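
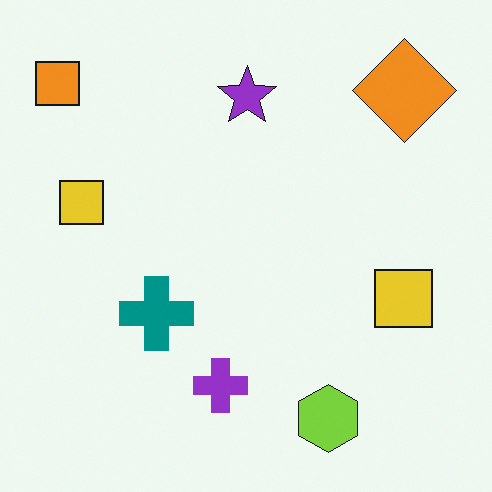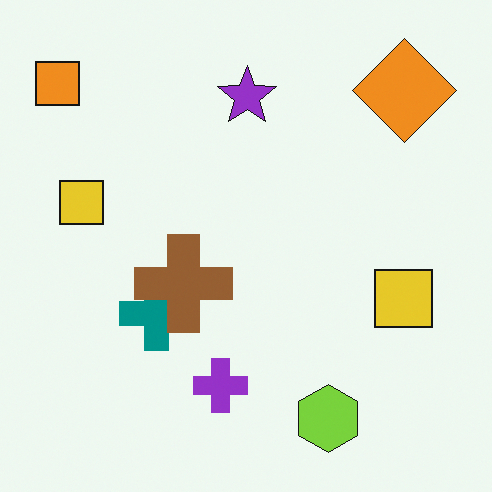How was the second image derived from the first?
This is the original image overlaid with an additional brown cross.

A brown cross appears in the second image that is absent from the first.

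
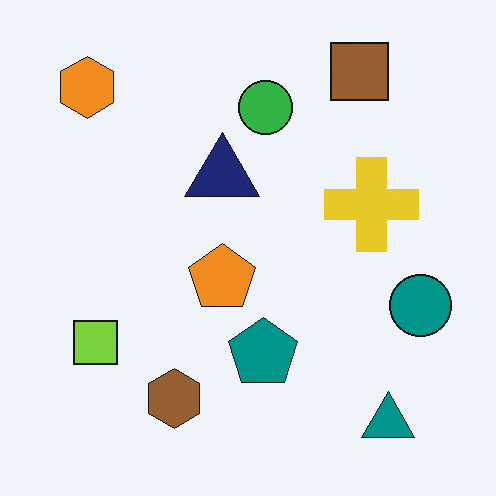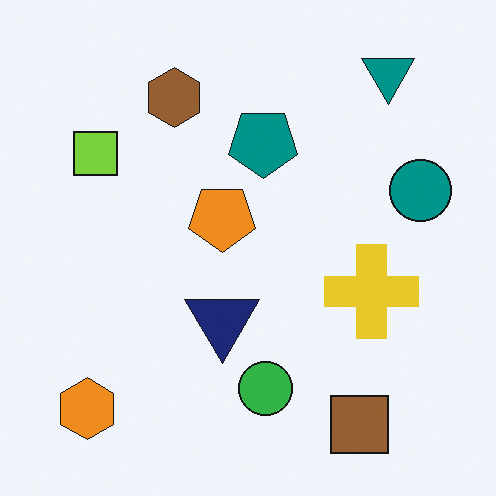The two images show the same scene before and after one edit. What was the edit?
It was flipped vertically (top ↔ bottom).

The brown square is in the top-right of the first image and the bottom-right of the second — shapes on opposite sides of the horizontal midline have swapped in a mirror flip.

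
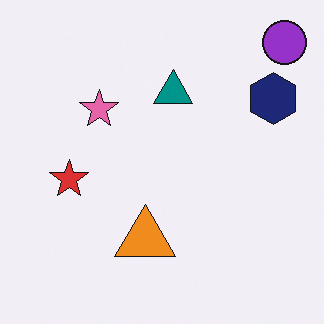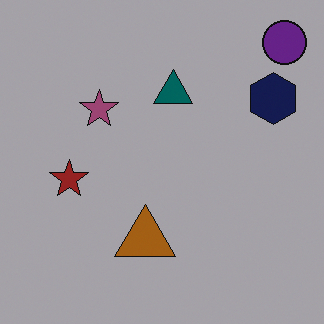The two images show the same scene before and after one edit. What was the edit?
It was substantially darkened.

Every pixel — background and shapes alike — is uniformly darkened.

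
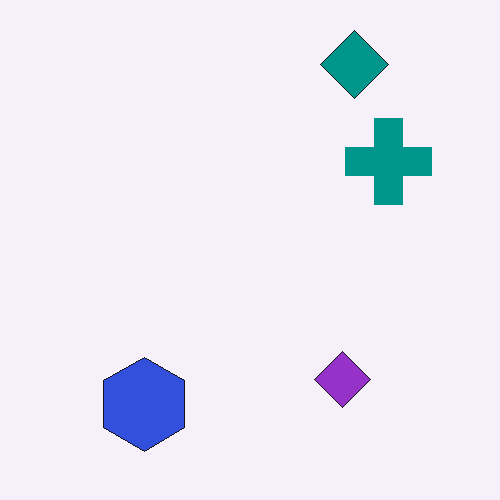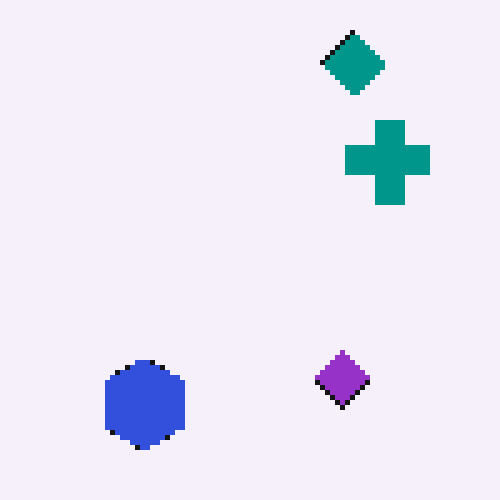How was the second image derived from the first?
The image was mildly pixelated.

Shapes are reduced to large square blocks; fine edges and outlines are lost — a downscale-then-upscale (mosaic) effect.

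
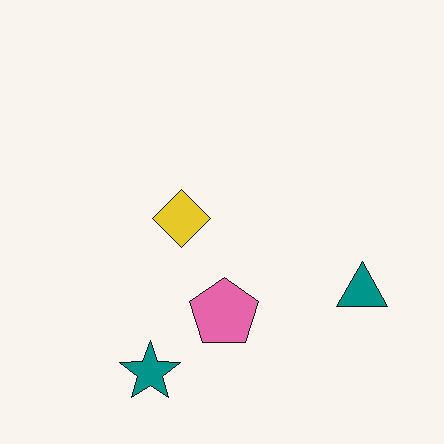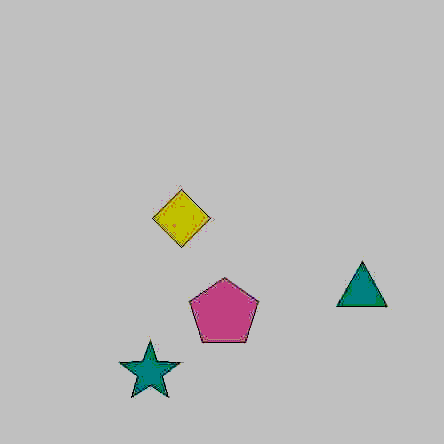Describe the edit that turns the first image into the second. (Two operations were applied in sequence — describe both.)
The second image is the first heavily JPEG-compressed with obvious blocking artifacts, then heavily posterized to just a handful of flat colors.

Blocky 8×8 compression artifacts appear around shape edges and the flat background shows ringing — characteristic JPEG degradation. Each flat color has snapped to a coarser quantized level — most visibly, the near-white background has dropped to a flat grey.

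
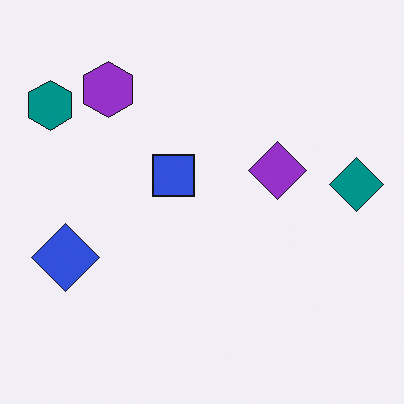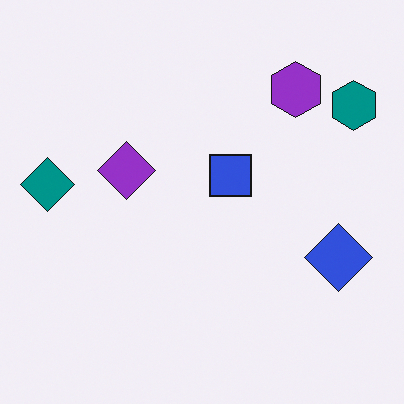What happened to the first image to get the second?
The transformation is: flipped horizontally (left ↔ right).

The teal diamond is in the right of the first image and the left of the second — shapes on opposite sides of the vertical midline have swapped in a mirror flip.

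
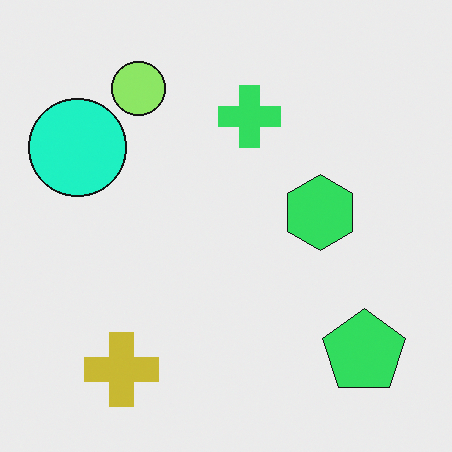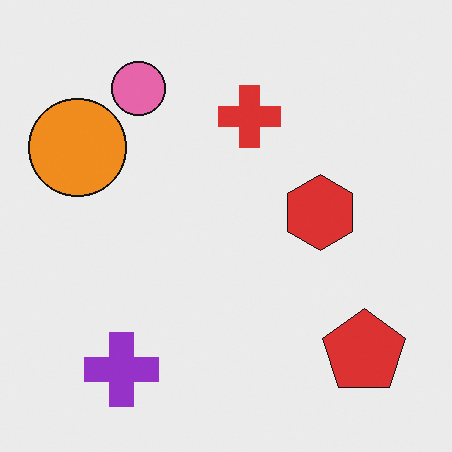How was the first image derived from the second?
Hue-shifted by a moderate amount.

Every shape's color has rotated by the same amount around the hue wheel — a uniform hue shift.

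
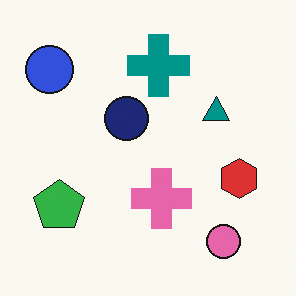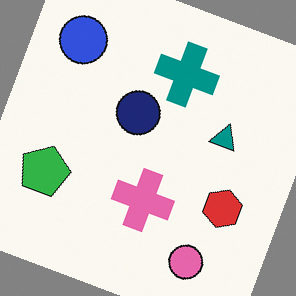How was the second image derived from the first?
It was rotated clockwise by a clearly visible amount.

Every shape is tilted by the same angle and the image corners show triangular fill wedges — a whole-image rotation by a non-right angle.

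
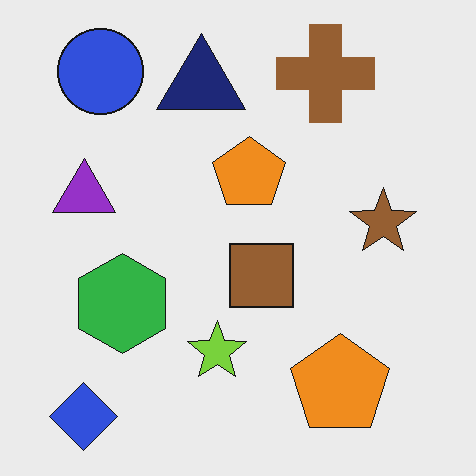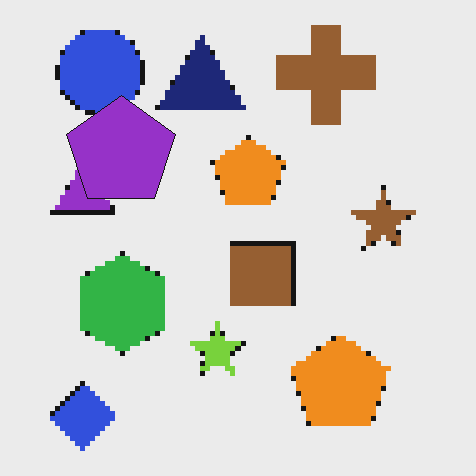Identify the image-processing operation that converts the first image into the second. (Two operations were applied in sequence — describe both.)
This is the original image lightly pixelated (a mild mosaic effect), then overlaid with an additional purple pentagon.

Shapes are reduced to large square blocks; fine edges and outlines are lost — a downscale-then-upscale (mosaic) effect. A purple pentagon appears in the second image that is absent from the first.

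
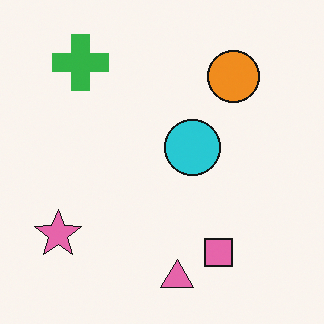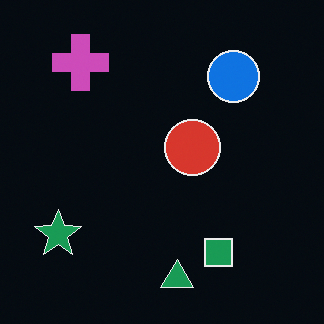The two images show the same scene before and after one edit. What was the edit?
This is the original image color-inverted (negative).

The light background has become dark and every shape's color is its complement — a photographic negative.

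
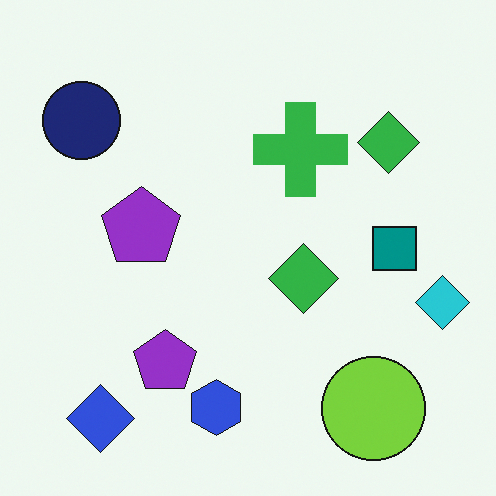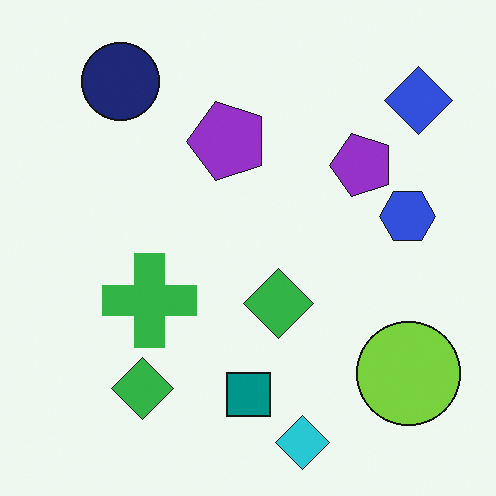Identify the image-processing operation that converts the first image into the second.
This is the original image transposed (reflected across the top-left ↔ bottom-right diagonal).

Shapes have swapped their row and column positions — what was in the top-right is now in the bottom-left — a diagonal reflection.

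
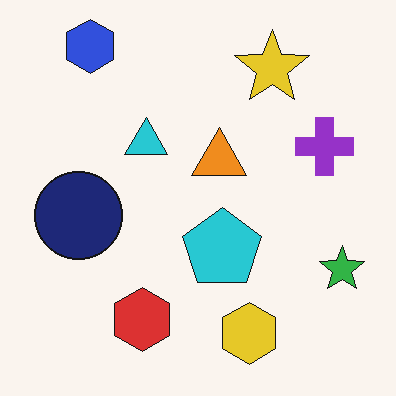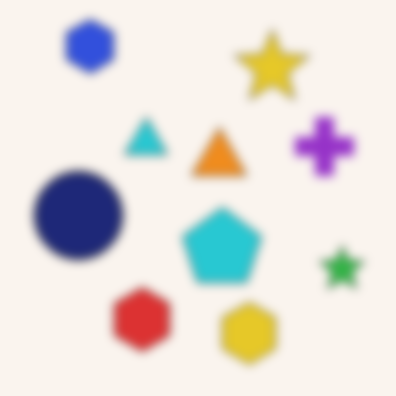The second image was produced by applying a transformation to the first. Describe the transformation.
Heavily blurred.

Shape edges and outlines are uniformly softened across the whole image.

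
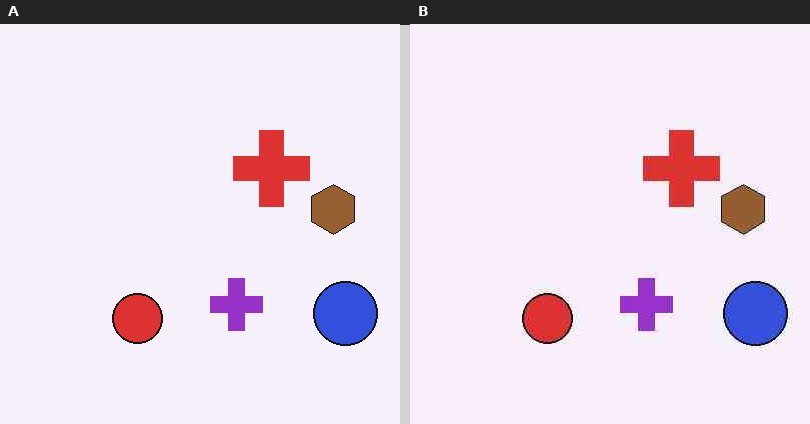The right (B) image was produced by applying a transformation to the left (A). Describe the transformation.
This is the original image JPEG-compressed with visible artifacts.

Blocky 8×8 compression artifacts appear around shape edges and the flat background shows ringing — characteristic JPEG degradation.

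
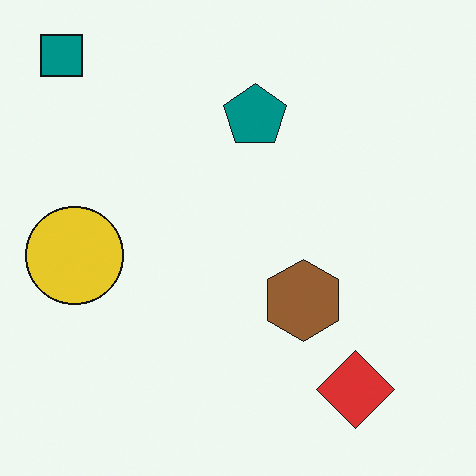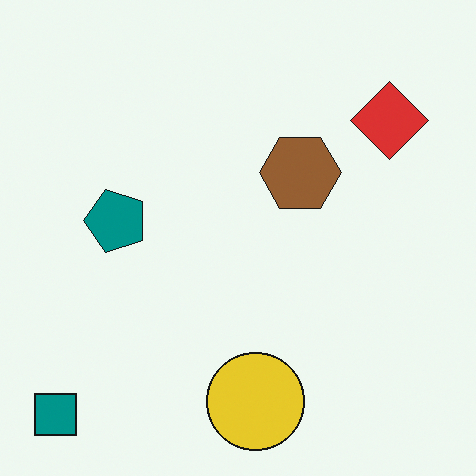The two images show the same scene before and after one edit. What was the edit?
Rotated 90° counter-clockwise.

The teal square sits in the top-left of the first image and the bottom-left of the second — consistent with a whole-image 90° counter-clockwise rotation.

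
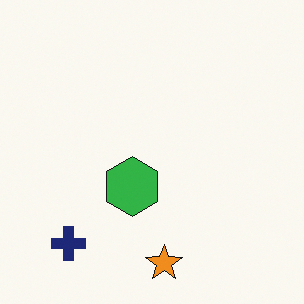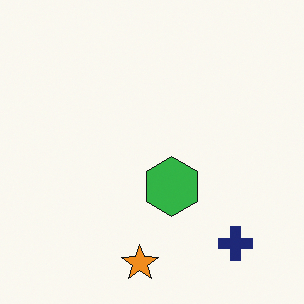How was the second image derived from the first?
Flipped horizontally (left ↔ right).

The navy cross is in the bottom-left of the first image and the bottom-right of the second — shapes on opposite sides of the vertical midline have swapped in a mirror flip.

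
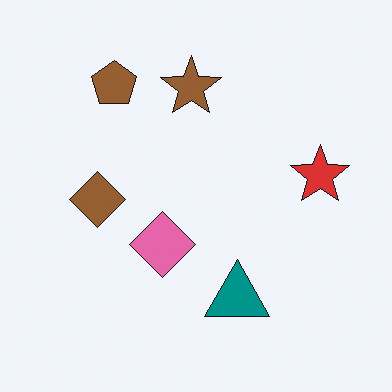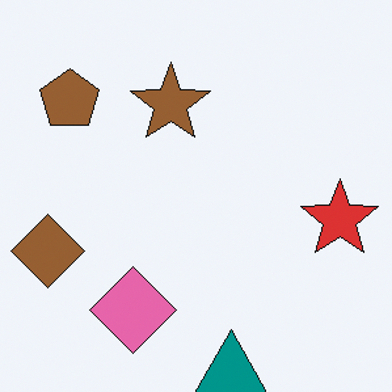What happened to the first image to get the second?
Cropped to a modestly smaller region and rescaled.

The visible shapes are larger and the field of view is narrower; shapes near the original edges may be partly or wholly outside the frame — a crop-and-rescale.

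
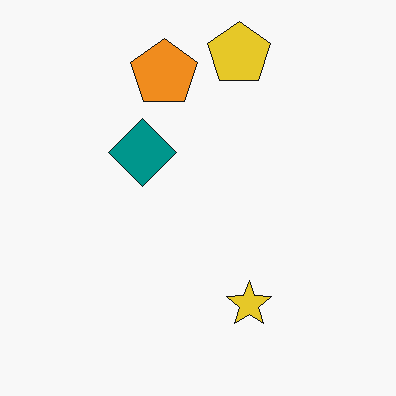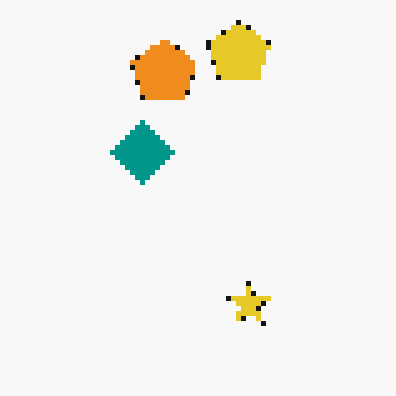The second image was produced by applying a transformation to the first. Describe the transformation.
The image was mildly pixelated.

Shapes are reduced to large square blocks; fine edges and outlines are lost — a downscale-then-upscale (mosaic) effect.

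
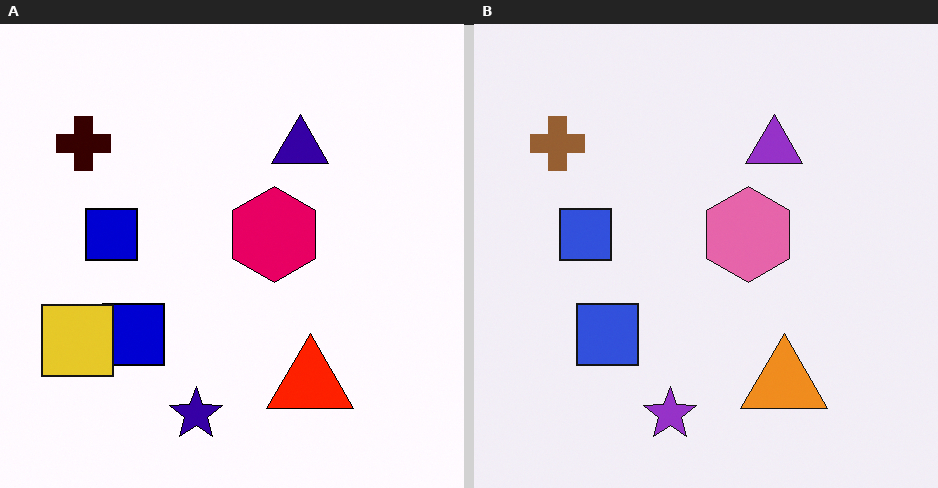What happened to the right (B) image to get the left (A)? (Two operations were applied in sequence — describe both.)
The image was boosted in contrast, then overlaid with an additional yellow square.

Tones are pushed away from mid-grey across the whole image — a global contrast change. A yellow square appears in the left (A) image that is absent from the right (B).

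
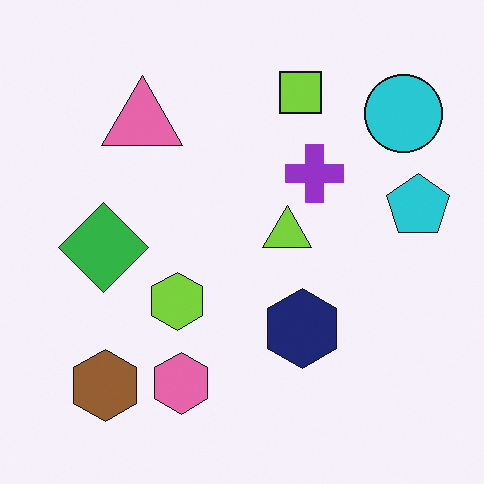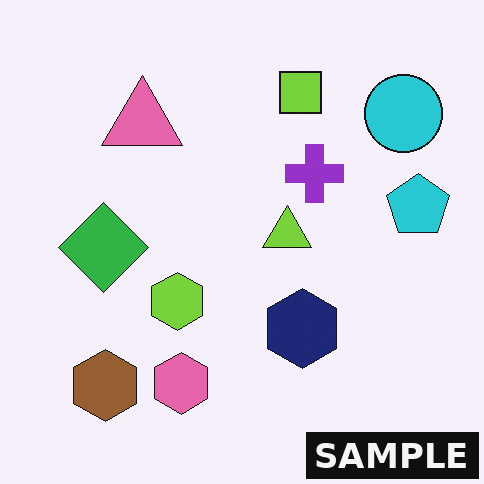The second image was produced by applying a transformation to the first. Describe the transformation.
Watermarked with the text "SAMPLE" in the lower-right corner.

A dark label reading "SAMPLE" appears in the lower-right corner.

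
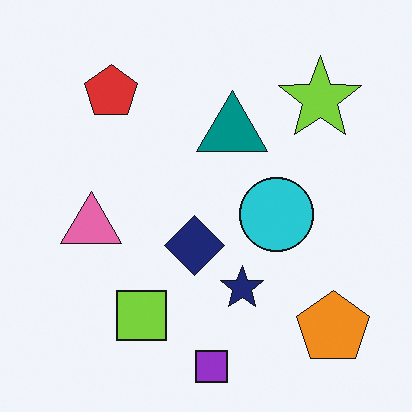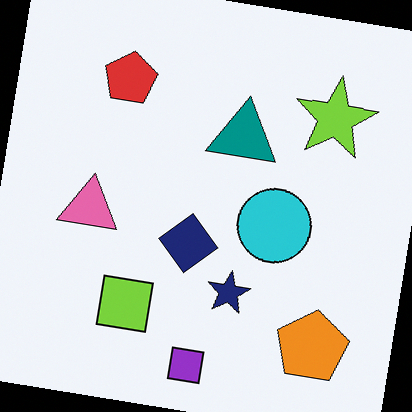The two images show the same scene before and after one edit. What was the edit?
It was rotated clockwise by a slight angle.

Every shape is tilted by the same angle and the image corners show triangular fill wedges — a whole-image rotation by a non-right angle.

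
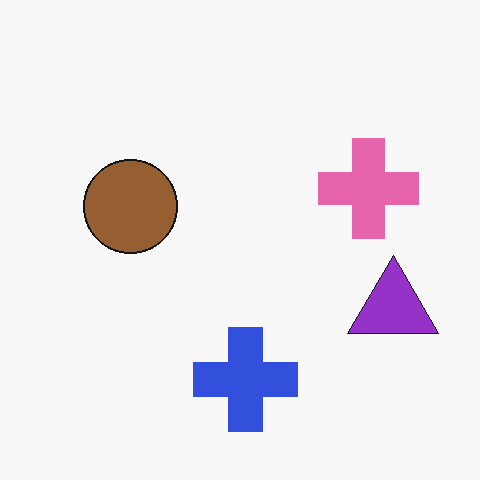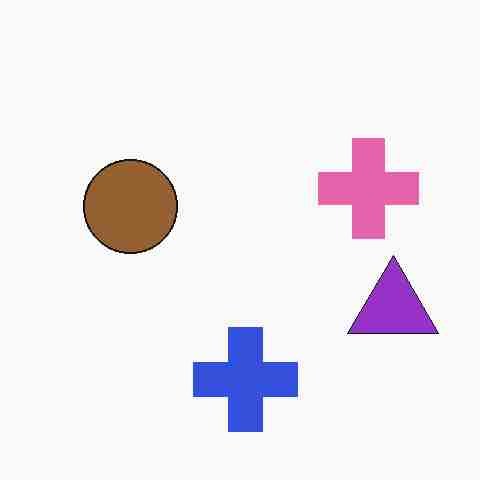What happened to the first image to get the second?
Heavily JPEG-compressed with obvious blocking artifacts.

Blocky 8×8 compression artifacts appear around shape edges and the flat background shows ringing — characteristic JPEG degradation.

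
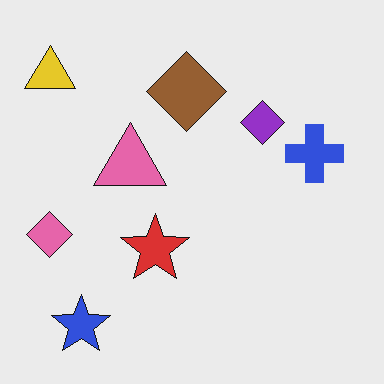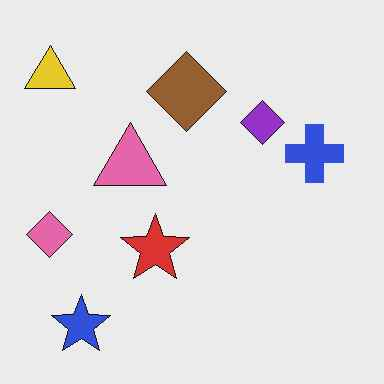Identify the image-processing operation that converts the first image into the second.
The second image is the first JPEG-compressed with visible artifacts.

Blocky 8×8 compression artifacts appear around shape edges and the flat background shows ringing — characteristic JPEG degradation.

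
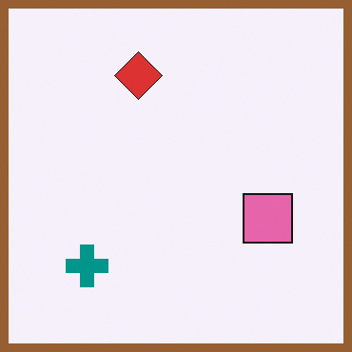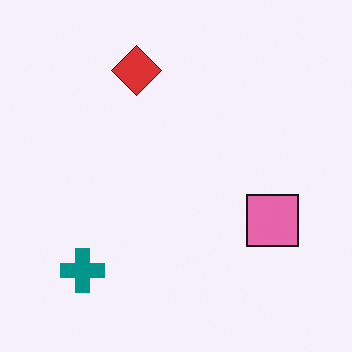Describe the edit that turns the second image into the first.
The image was framed with a brown border.

A solid brown frame runs around the edge of the first image, with the content slightly shrunk inside it.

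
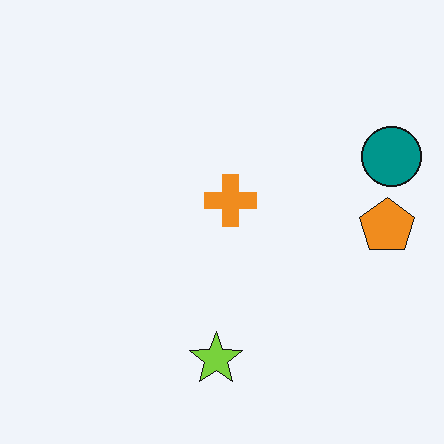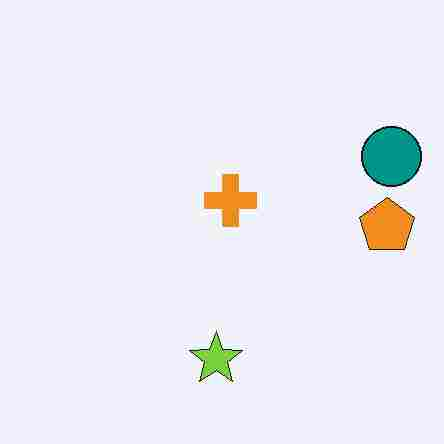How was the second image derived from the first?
This is the original image heavily JPEG-compressed with obvious blocking artifacts.

Blocky 8×8 compression artifacts appear around shape edges and the flat background shows ringing — characteristic JPEG degradation.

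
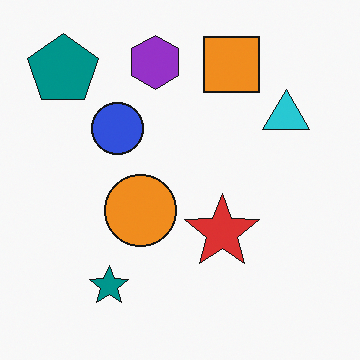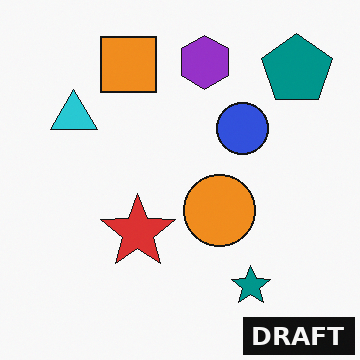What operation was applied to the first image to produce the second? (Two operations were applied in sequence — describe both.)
This is the original image flipped horizontally (left ↔ right), then watermarked with the text "DRAFT" in the lower-right corner.

The teal pentagon is in the top-left of the first image and the top-right of the second — shapes on opposite sides of the vertical midline have swapped in a mirror flip. A dark label reading "DRAFT" appears in the lower-right corner.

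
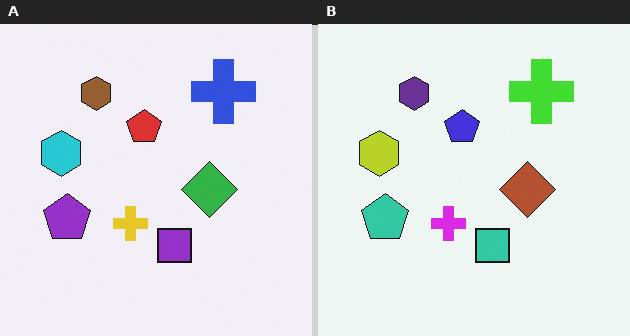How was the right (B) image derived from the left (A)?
It was hue-shifted through roughly half the color wheel.

Every shape's color has rotated by the same amount around the hue wheel — a uniform hue shift.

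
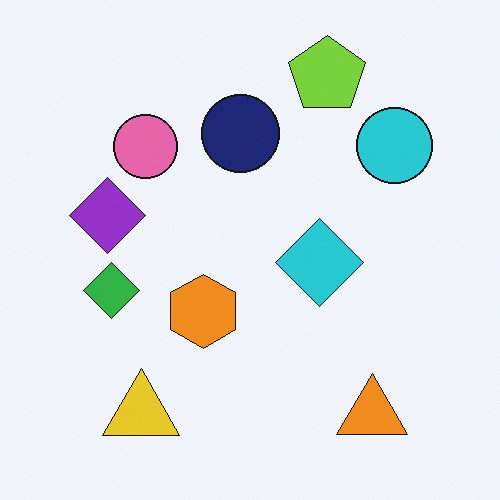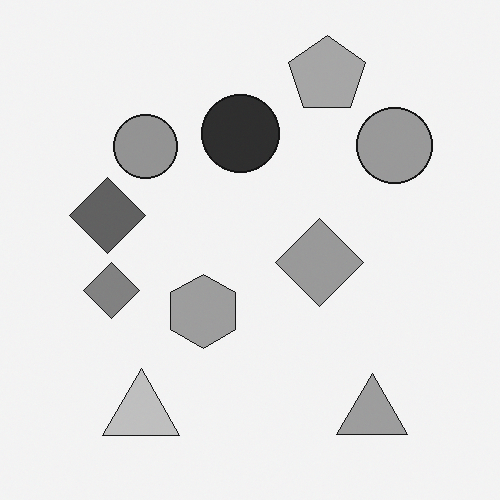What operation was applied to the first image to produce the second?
This is the original image converted to grayscale.

All color is removed — every shape is now a shade of grey.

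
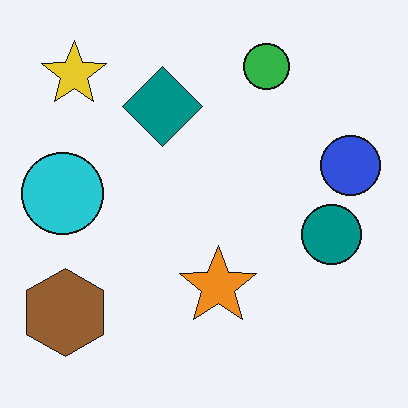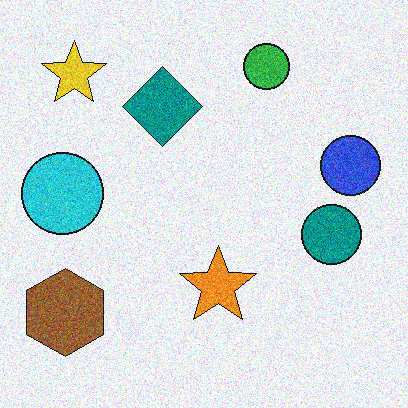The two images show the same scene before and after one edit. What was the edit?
It was degraded with moderate additive noise.

Random speckle covers the whole image, including the flat background.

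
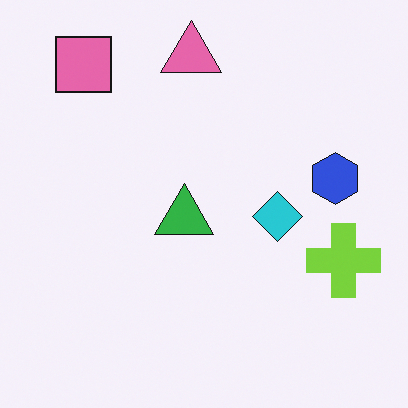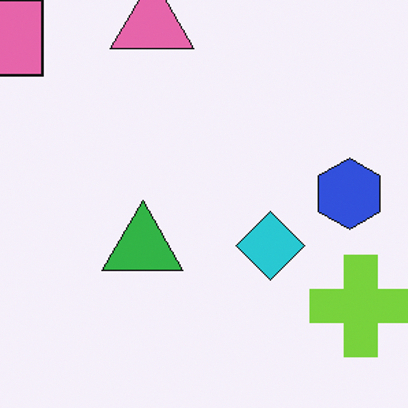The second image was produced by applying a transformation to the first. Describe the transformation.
The transformation is: cropped to a modestly smaller region and rescaled.

The visible shapes are larger and the field of view is narrower; shapes near the original edges may be partly or wholly outside the frame — a crop-and-rescale.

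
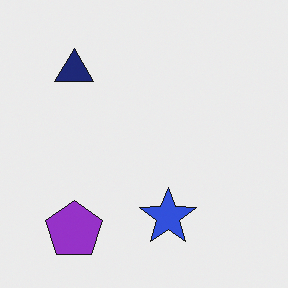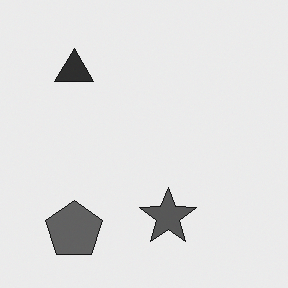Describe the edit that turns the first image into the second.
The transformation is: converted to grayscale.

All color is removed — every shape is now a shade of grey.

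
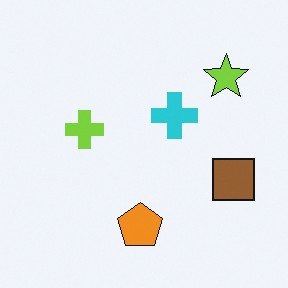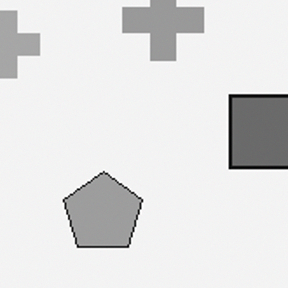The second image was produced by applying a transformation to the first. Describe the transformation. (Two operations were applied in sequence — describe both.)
The image was converted to grayscale, then cropped tightly and scaled back up.

All color is removed — every shape is now a shade of grey. The visible shapes are larger and the field of view is narrower; shapes near the original edges may be partly or wholly outside the frame — a crop-and-rescale.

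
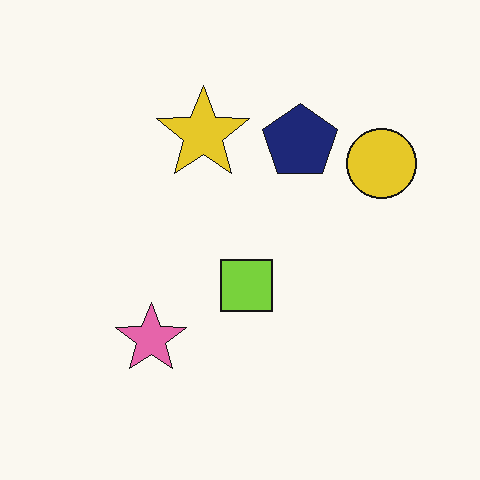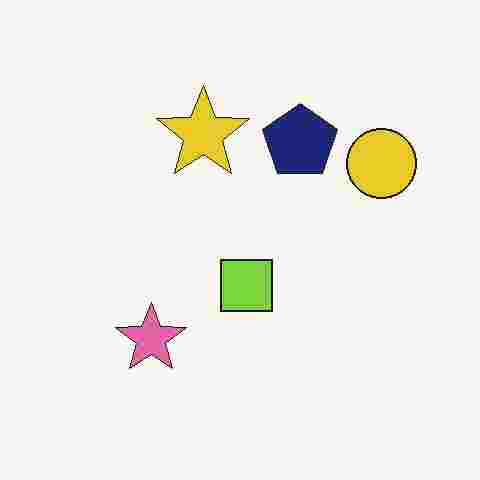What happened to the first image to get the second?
It was degraded with heavy JPEG compression.

Blocky 8×8 compression artifacts appear around shape edges and the flat background shows ringing — characteristic JPEG degradation.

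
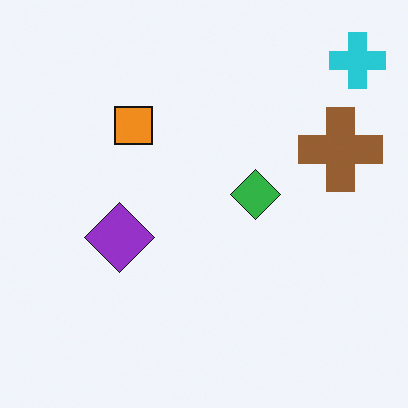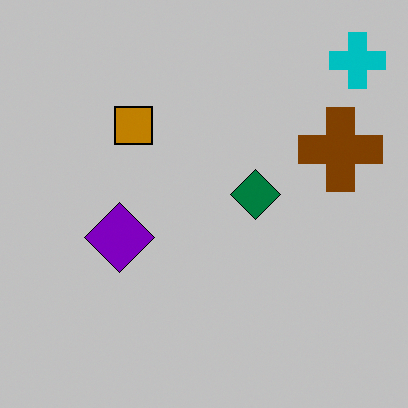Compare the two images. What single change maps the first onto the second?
The transformation is: aggressively posterized.

Each flat color has snapped to a coarser quantized level — most visibly, the near-white background has dropped to a flat grey.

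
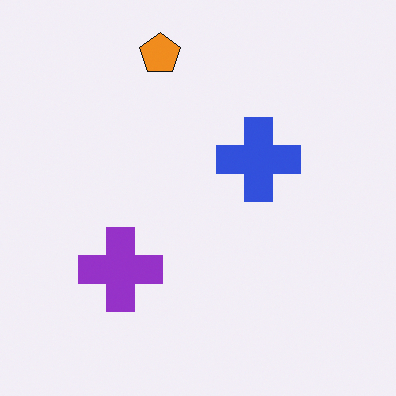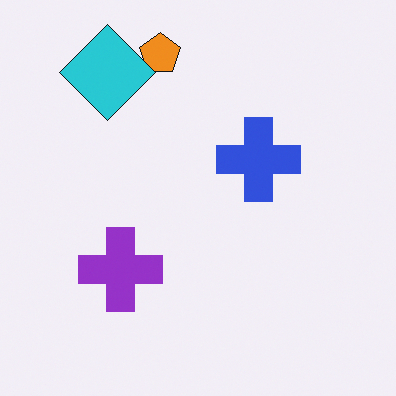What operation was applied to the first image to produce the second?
The second image is the first overlaid with an additional cyan diamond.

A cyan diamond appears in the second image that is absent from the first.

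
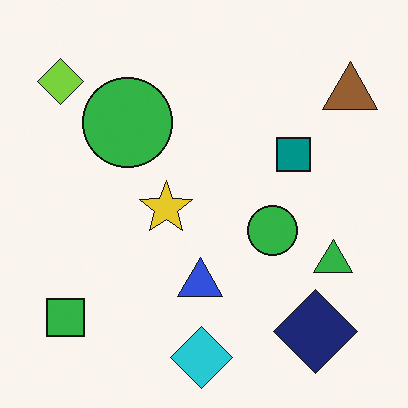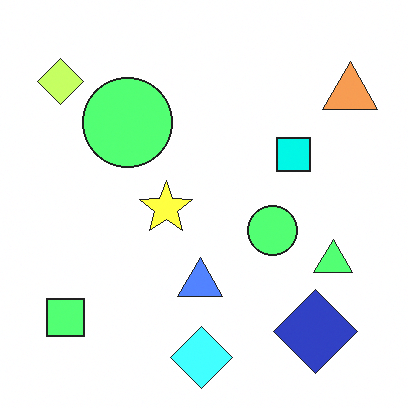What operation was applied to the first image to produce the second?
Substantially brightened.

Every pixel — background and shapes alike — is uniformly brightened.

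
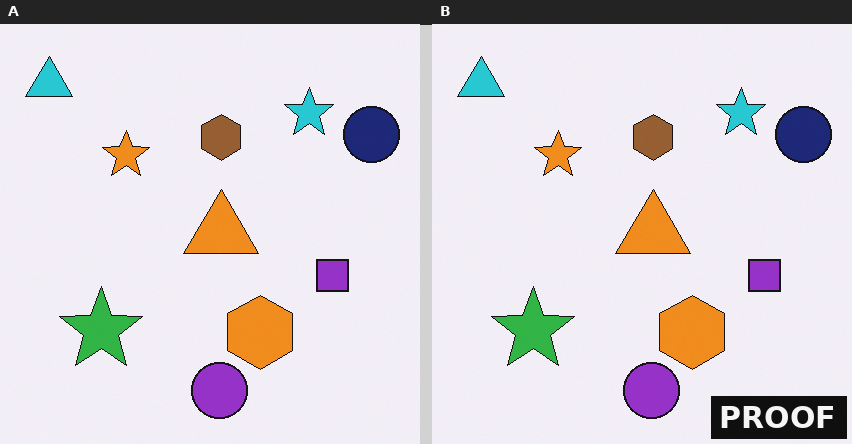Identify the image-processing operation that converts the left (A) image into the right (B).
This is the original image watermarked with the text "PROOF" in the lower-right corner.

A dark label reading "PROOF" appears in the lower-right corner.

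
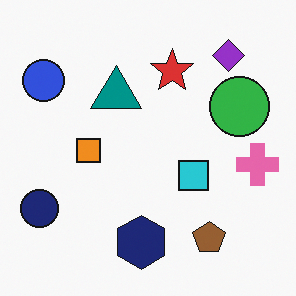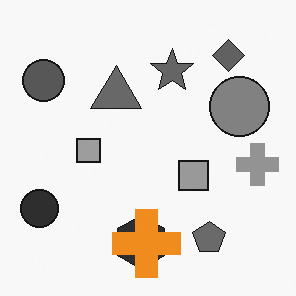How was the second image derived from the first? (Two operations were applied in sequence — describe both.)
The transformation is: converted to grayscale, then overlaid with an additional orange cross.

All color is removed — every shape is now a shade of grey. An orange cross appears in the second image that is absent from the first.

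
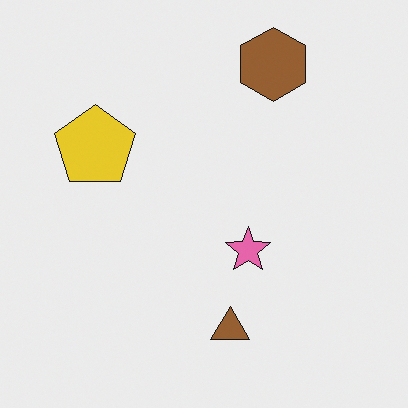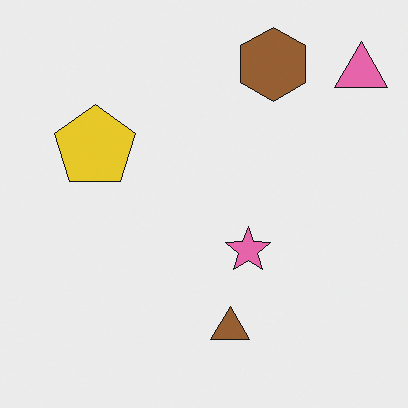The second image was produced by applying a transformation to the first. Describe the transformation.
This is the original image overlaid with an additional pink triangle.

A pink triangle appears in the second image that is absent from the first.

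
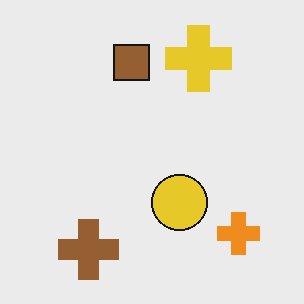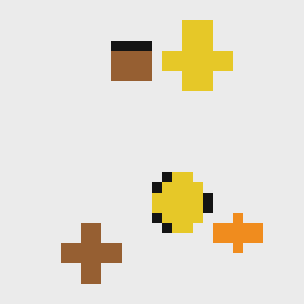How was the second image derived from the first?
The second image is the first heavily pixelated into large blocks.

Shapes are reduced to large square blocks; fine edges and outlines are lost — a downscale-then-upscale (mosaic) effect.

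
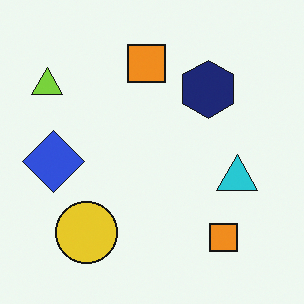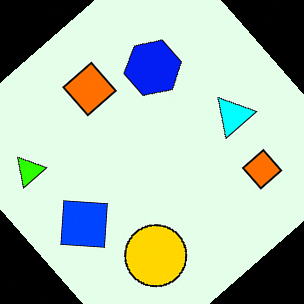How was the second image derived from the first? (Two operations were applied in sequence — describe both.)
It was heavily oversaturated, then rotated counter-clockwise by a large amount — several tens of degrees.

All colors are more vivid — a global saturation change. Every shape is tilted by the same angle and the image corners show triangular fill wedges — a whole-image rotation by a non-right angle.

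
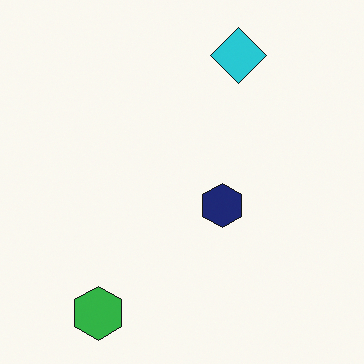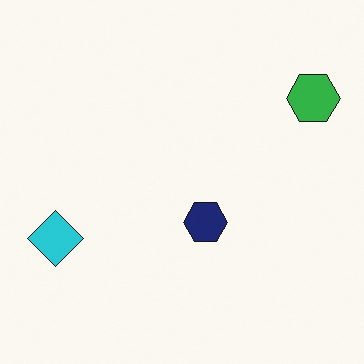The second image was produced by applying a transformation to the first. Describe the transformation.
The image was transposed (reflected across the top-left ↔ bottom-right diagonal).

Shapes have swapped their row and column positions — what was in the top-right is now in the bottom-left — a diagonal reflection.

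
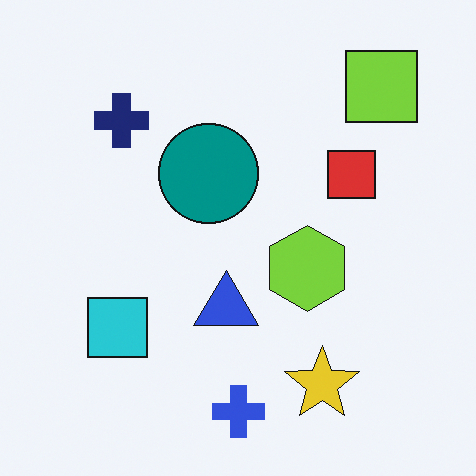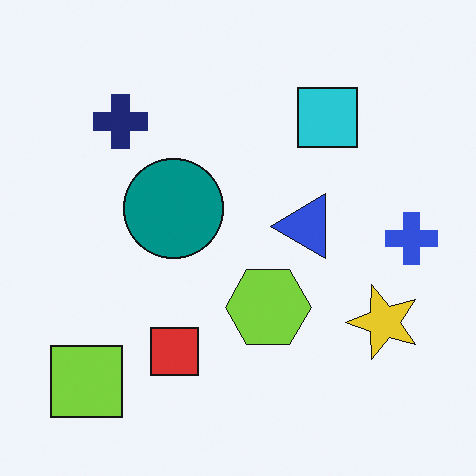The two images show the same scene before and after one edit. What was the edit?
The second image is the first transposed (reflected across the top-left ↔ bottom-right diagonal).

Shapes have swapped their row and column positions — what was in the top-right is now in the bottom-left — a diagonal reflection.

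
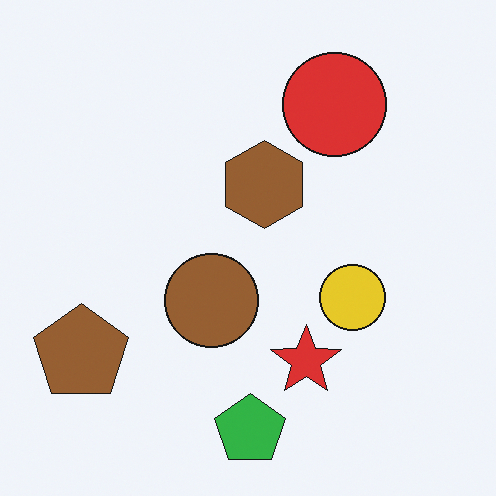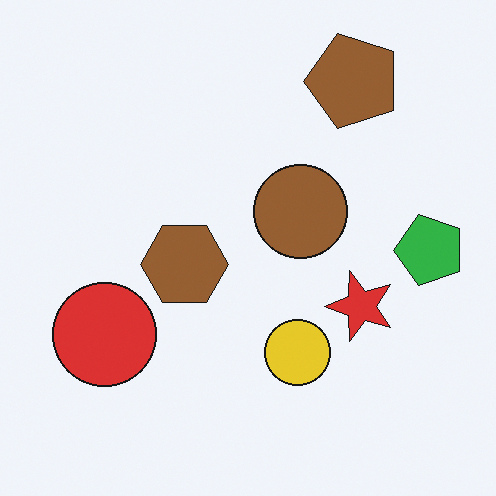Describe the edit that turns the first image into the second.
The second image is the first transposed (reflected across the top-left ↔ bottom-right diagonal).

Shapes have swapped their row and column positions — what was in the top-right is now in the bottom-left — a diagonal reflection.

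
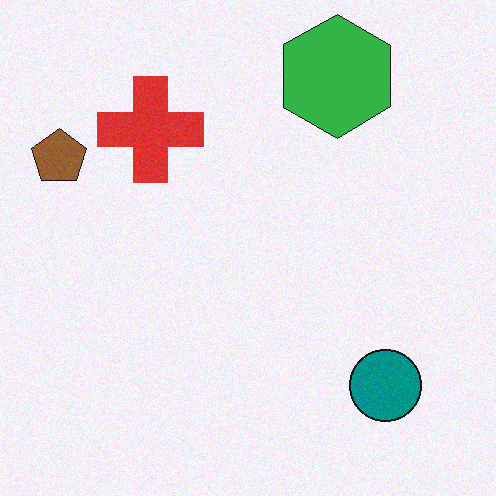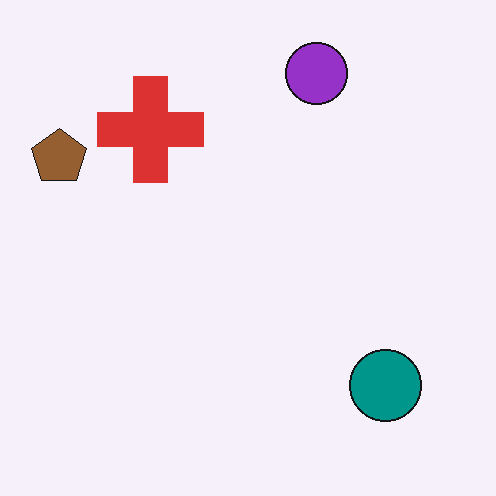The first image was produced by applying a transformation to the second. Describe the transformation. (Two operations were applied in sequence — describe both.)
This is the original image degraded with light additive noise, then overlaid with an additional green hexagon.

Random speckle covers the whole image, including the flat background. A green hexagon appears in the first image that is absent from the second.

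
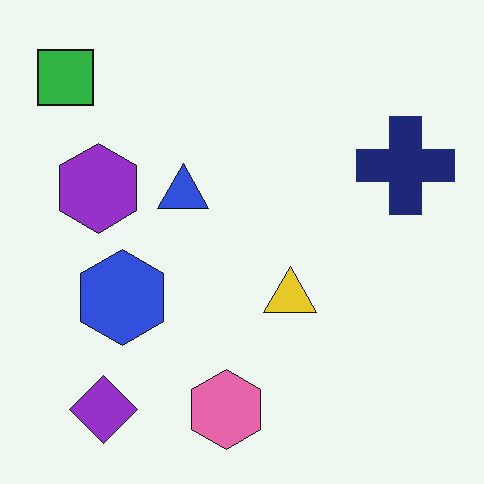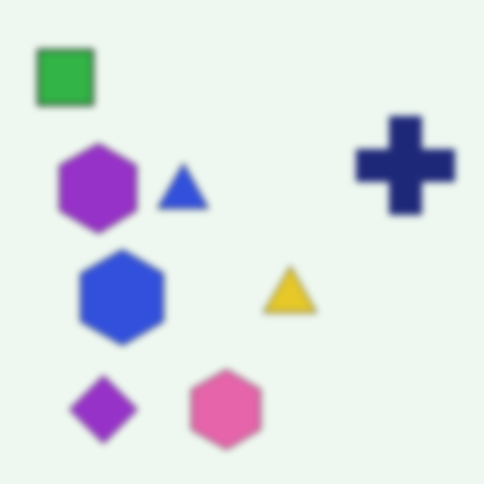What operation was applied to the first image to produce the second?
Noticeably gaussian-blurred.

Shape edges and outlines are uniformly softened across the whole image.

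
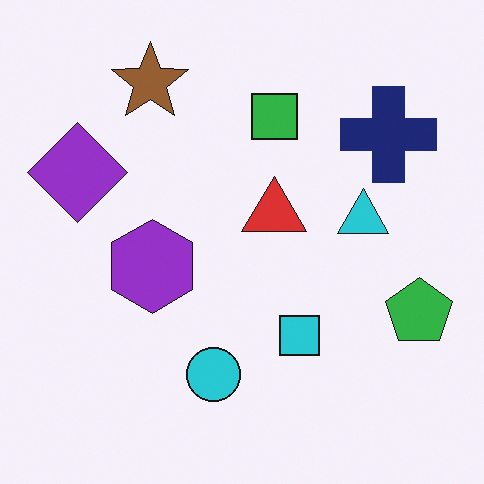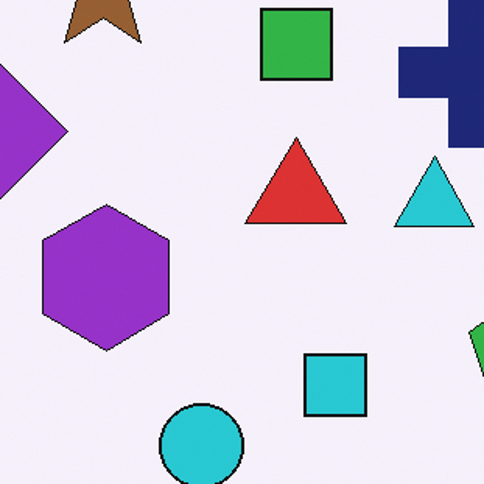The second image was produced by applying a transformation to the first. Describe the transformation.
Cropped slightly and scaled back up.

The visible shapes are larger and the field of view is narrower; shapes near the original edges may be partly or wholly outside the frame — a crop-and-rescale.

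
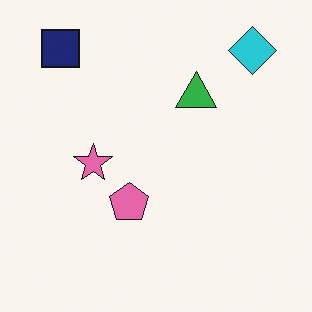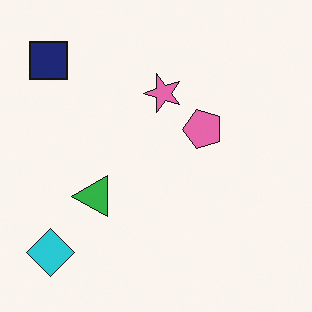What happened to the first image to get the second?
The image was transposed (reflected across the top-left ↔ bottom-right diagonal).

Shapes have swapped their row and column positions — what was in the top-right is now in the bottom-left — a diagonal reflection.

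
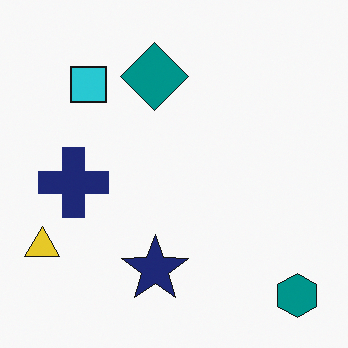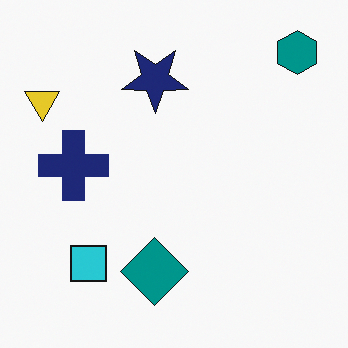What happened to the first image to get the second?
The image was flipped vertically (top ↔ bottom).

The teal hexagon is in the bottom-right of the first image and the top-right of the second — shapes on opposite sides of the horizontal midline have swapped in a mirror flip.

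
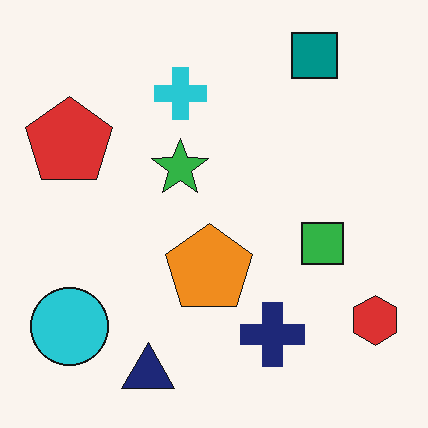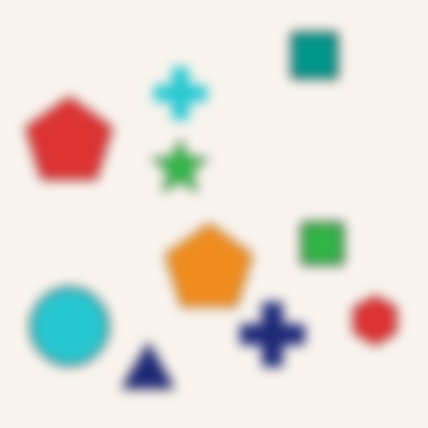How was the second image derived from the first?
The second image is the first strongly gaussian-blurred.

Shape edges and outlines are uniformly softened across the whole image.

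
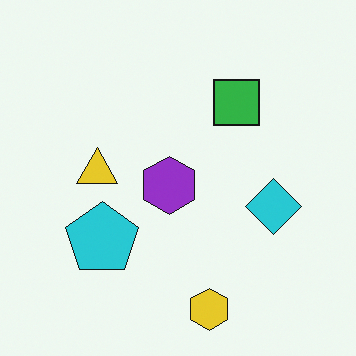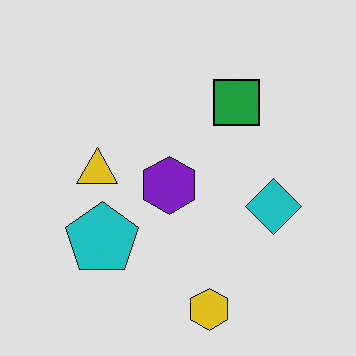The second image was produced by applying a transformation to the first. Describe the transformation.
Moderately posterized.

Each flat color has snapped to a coarser quantized level — most visibly, the near-white background has dropped to a flat grey.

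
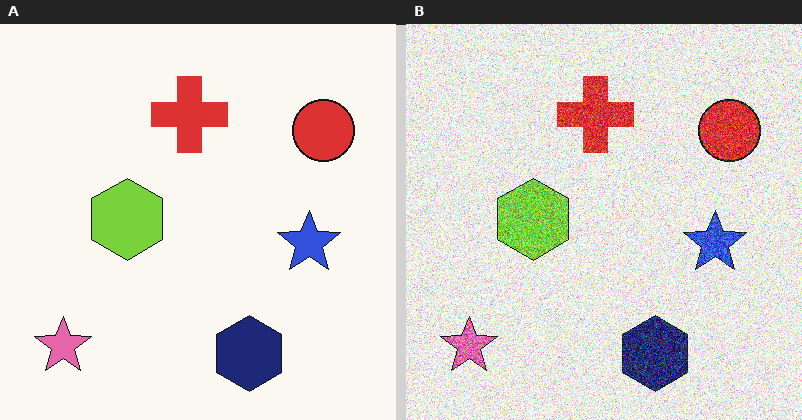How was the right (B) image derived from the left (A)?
This is the original image degraded with strong gaussian noise.

Random speckle covers the whole image, including the flat background.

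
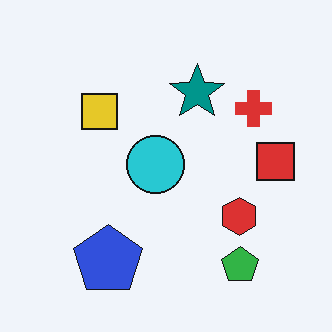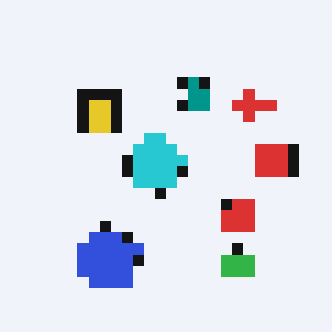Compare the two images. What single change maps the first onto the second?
Coarsely pixelated.

Shapes are reduced to large square blocks; fine edges and outlines are lost — a downscale-then-upscale (mosaic) effect.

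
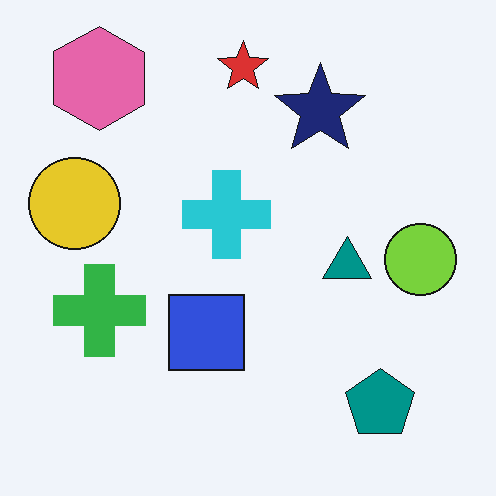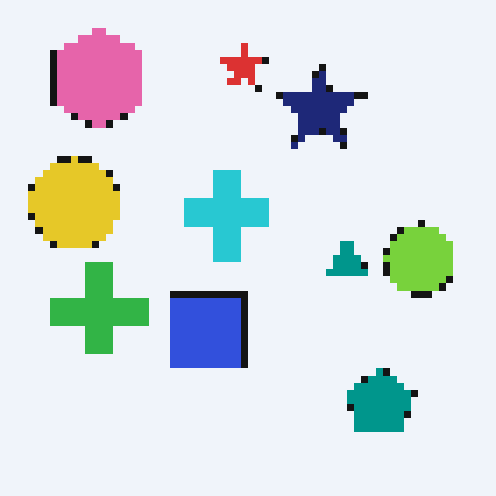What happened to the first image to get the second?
The image was pixelated into visible square blocks.

Shapes are reduced to large square blocks; fine edges and outlines are lost — a downscale-then-upscale (mosaic) effect.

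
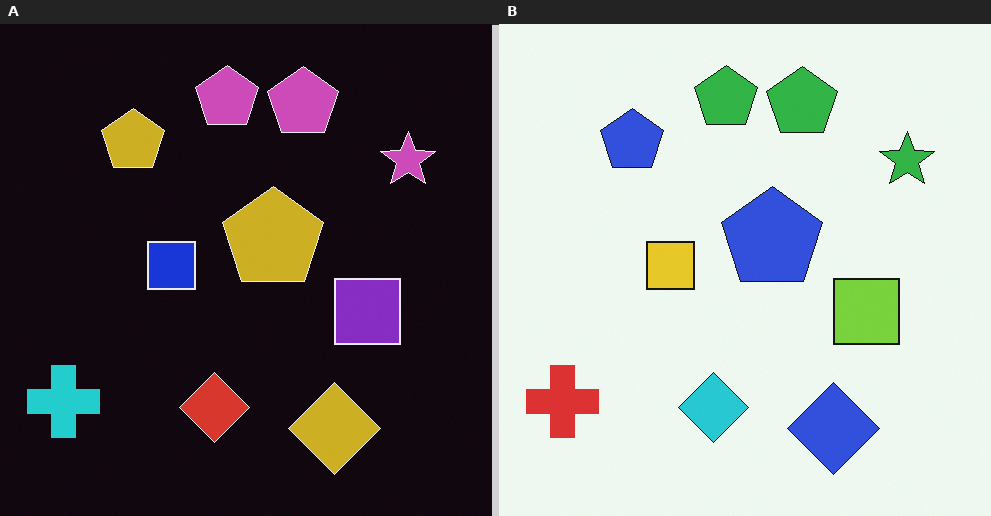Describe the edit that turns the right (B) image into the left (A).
This is the original image color-inverted (negative).

The light background has become dark and every shape's color is its complement — a photographic negative.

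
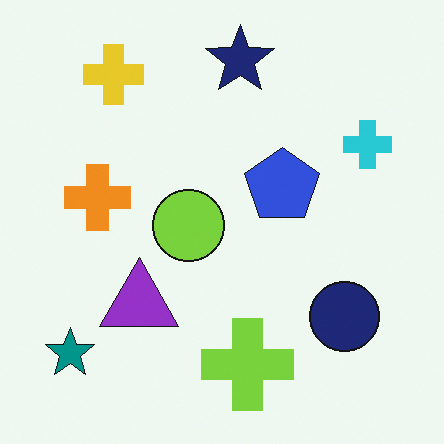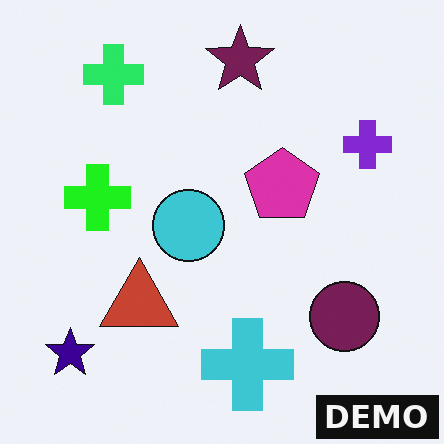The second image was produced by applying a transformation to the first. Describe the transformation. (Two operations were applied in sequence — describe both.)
The transformation is: hue-shifted noticeably, then watermarked with the text "DEMO" in the lower-right corner.

Every shape's color has rotated by the same amount around the hue wheel — a uniform hue shift. A dark label reading "DEMO" appears in the lower-right corner.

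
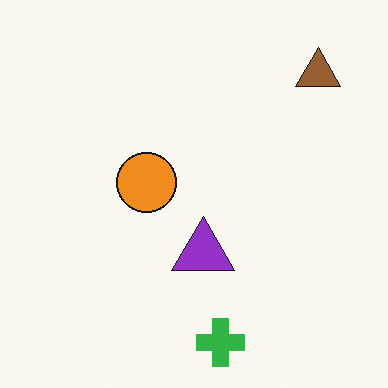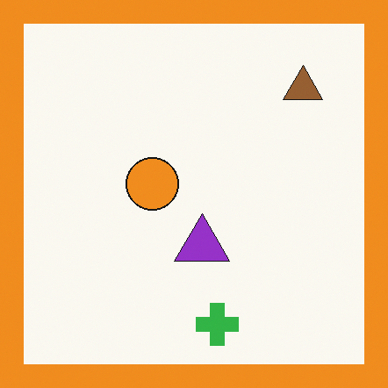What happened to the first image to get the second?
This is the original image framed with a orange border.

A solid orange frame runs around the edge of the second image, with the content slightly shrunk inside it.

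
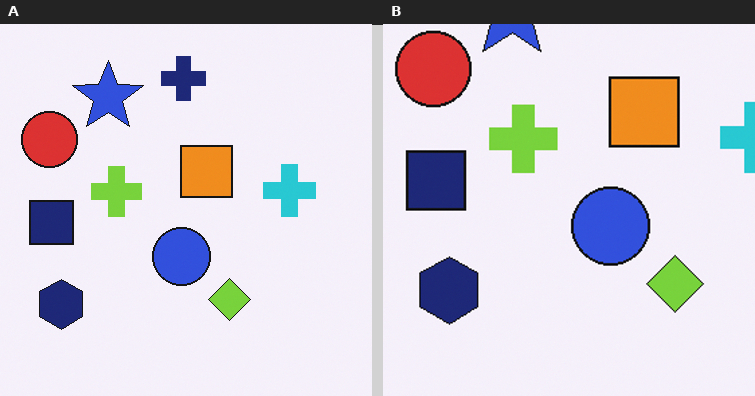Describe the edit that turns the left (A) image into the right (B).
This is the original image cropped slightly and scaled back up.

The visible shapes are larger and the field of view is narrower; shapes near the original edges may be partly or wholly outside the frame — a crop-and-rescale.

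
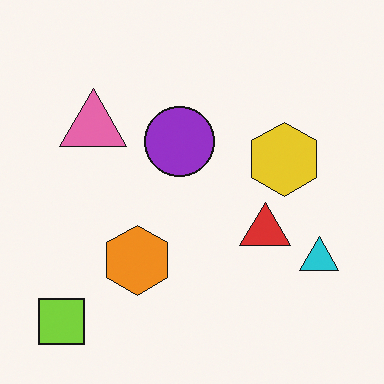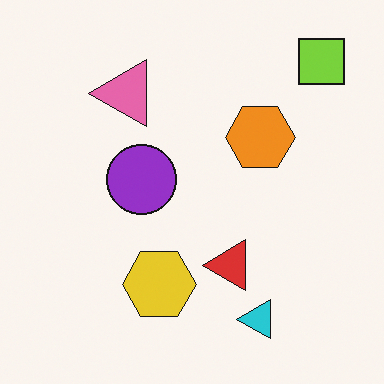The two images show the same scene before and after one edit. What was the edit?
The second image is the first transposed (reflected across the top-left ↔ bottom-right diagonal).

Shapes have swapped their row and column positions — what was in the top-right is now in the bottom-left — a diagonal reflection.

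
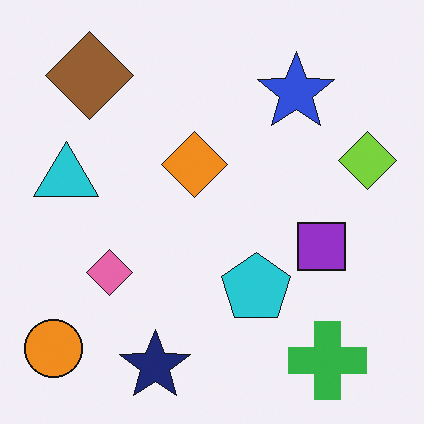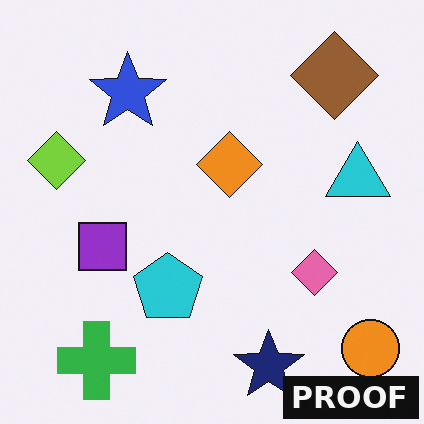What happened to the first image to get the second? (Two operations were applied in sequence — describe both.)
It was flipped horizontally (left ↔ right), then watermarked with the text "PROOF" in the lower-right corner.

The orange circle is in the bottom-left of the first image and the bottom-right of the second — shapes on opposite sides of the vertical midline have swapped in a mirror flip. A dark label reading "PROOF" appears in the lower-right corner.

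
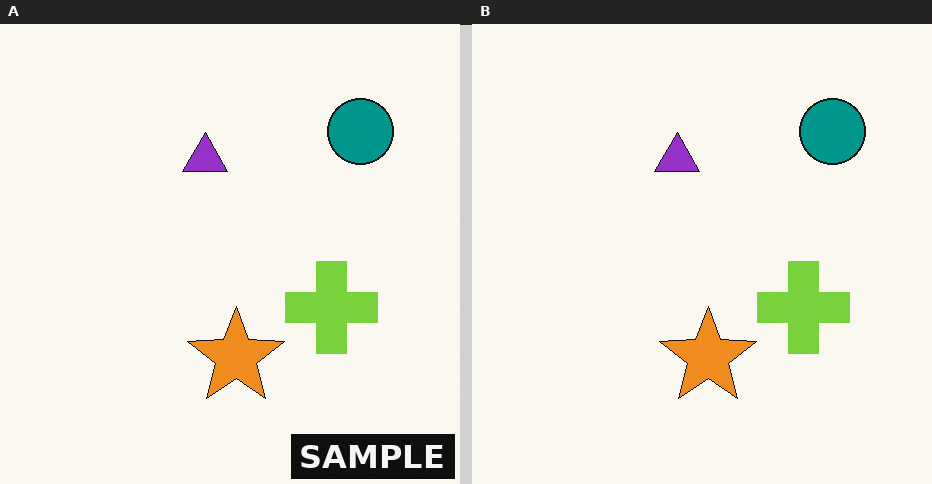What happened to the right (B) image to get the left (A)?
This is the original image watermarked with the text "SAMPLE" in the lower-right corner.

A dark label reading "SAMPLE" appears in the lower-right corner.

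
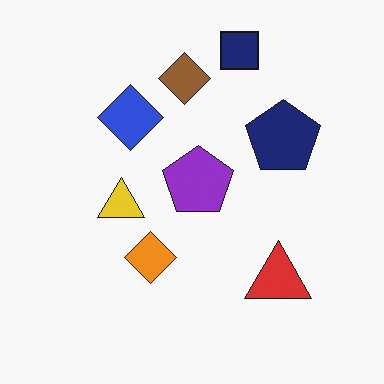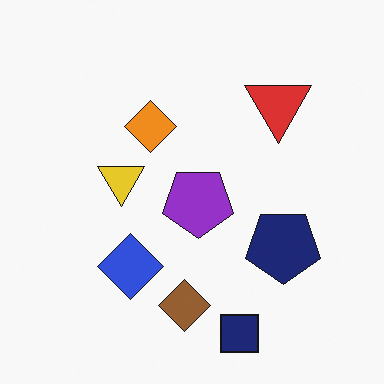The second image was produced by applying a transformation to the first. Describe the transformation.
The image was flipped vertically (top ↔ bottom).

The navy square is in the top of the first image and the bottom of the second — shapes on opposite sides of the horizontal midline have swapped in a mirror flip.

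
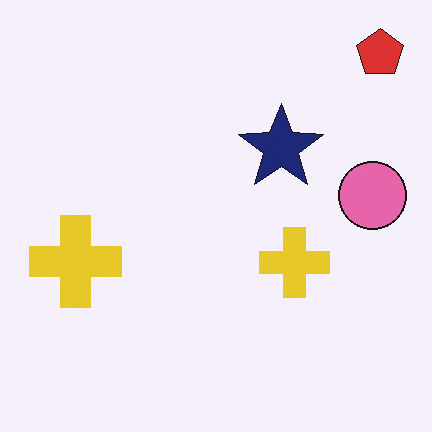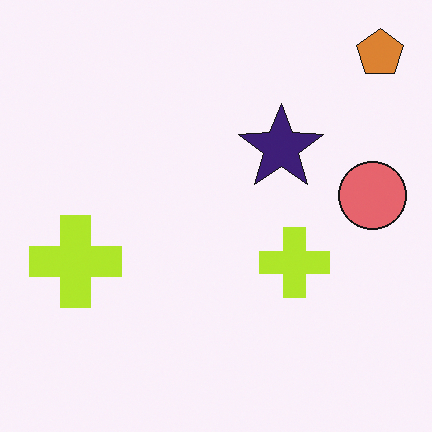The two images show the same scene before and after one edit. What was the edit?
The transformation is: hue-shifted slightly.

Every shape's color has rotated by the same amount around the hue wheel — a uniform hue shift.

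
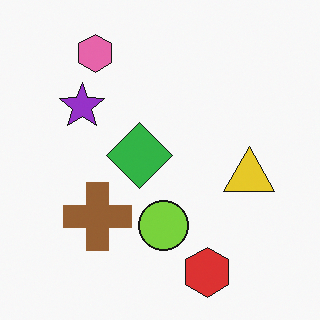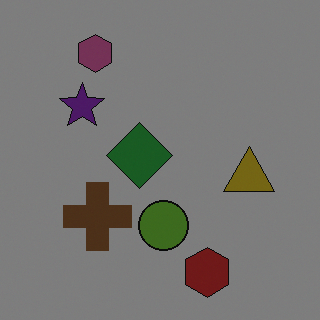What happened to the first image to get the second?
It was darkened a lot.

Every pixel — background and shapes alike — is uniformly darkened.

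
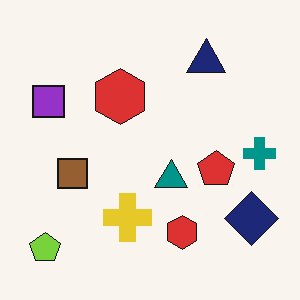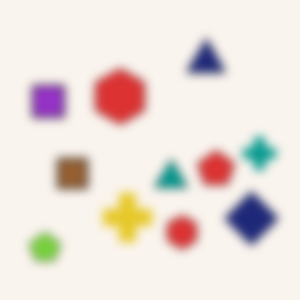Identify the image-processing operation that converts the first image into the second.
Heavily blurred.

Shape edges and outlines are uniformly softened across the whole image.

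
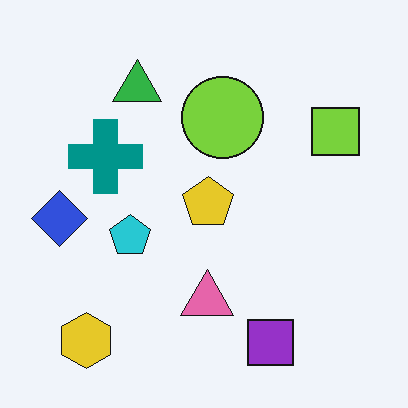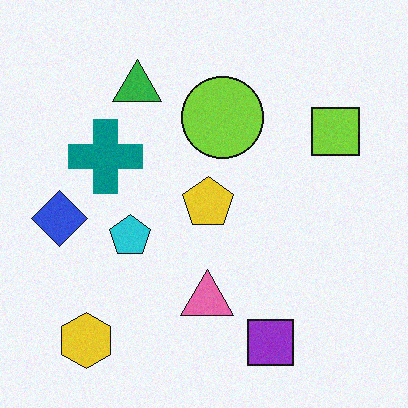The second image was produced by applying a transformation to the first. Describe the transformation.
Degraded with subtle gaussian noise.

Random speckle covers the whole image, including the flat background.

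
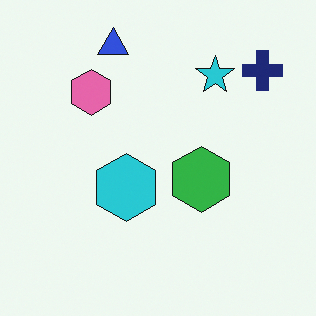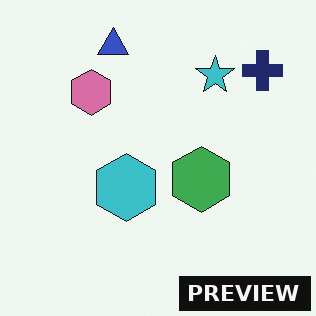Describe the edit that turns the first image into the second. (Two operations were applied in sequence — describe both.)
The transformation is: slightly desaturated, then watermarked with the text "PREVIEW" in the lower-right corner.

All colors are more muted and greyish — a global saturation change. A dark label reading "PREVIEW" appears in the lower-right corner.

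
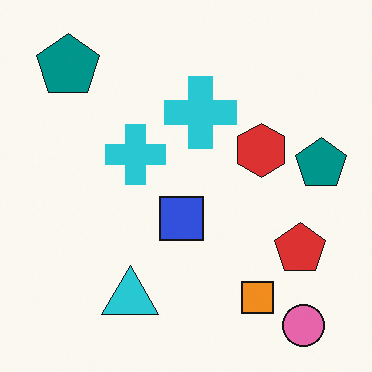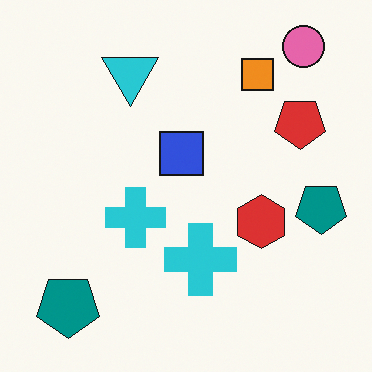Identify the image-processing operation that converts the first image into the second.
It was flipped vertically (top ↔ bottom).

The pink circle is in the bottom-right of the first image and the top-right of the second — shapes on opposite sides of the horizontal midline have swapped in a mirror flip.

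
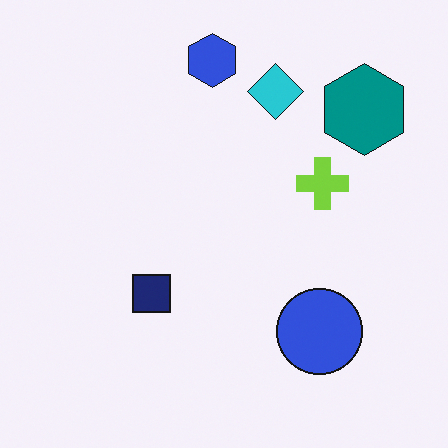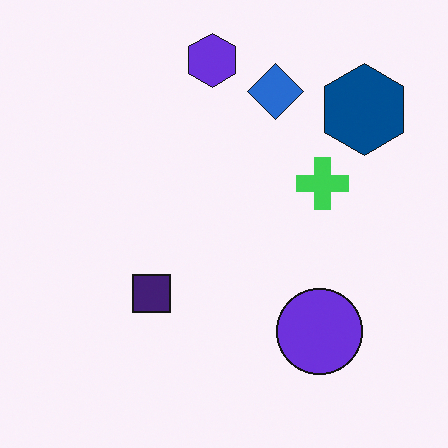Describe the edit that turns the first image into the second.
It was hue-shifted by a small amount.

Every shape's color has rotated by the same amount around the hue wheel — a uniform hue shift.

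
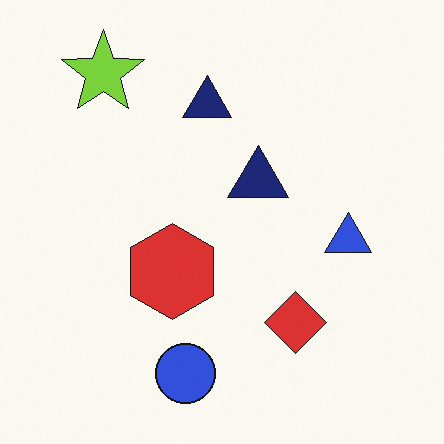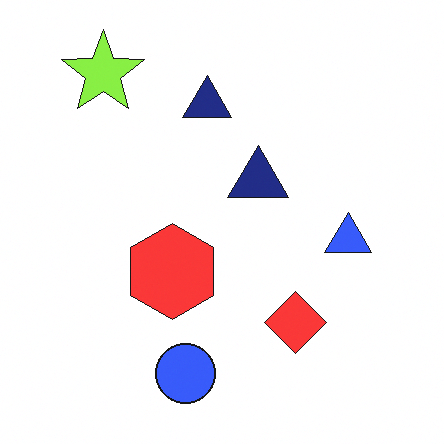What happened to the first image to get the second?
Brightened a little.

Every pixel — background and shapes alike — is uniformly brightened.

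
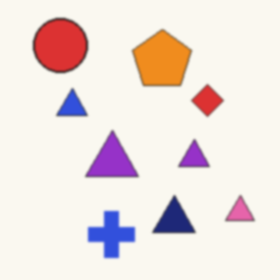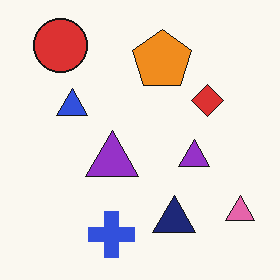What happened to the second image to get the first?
The transformation is: given a subtle gaussian blur.

Shape edges and outlines are uniformly softened across the whole image.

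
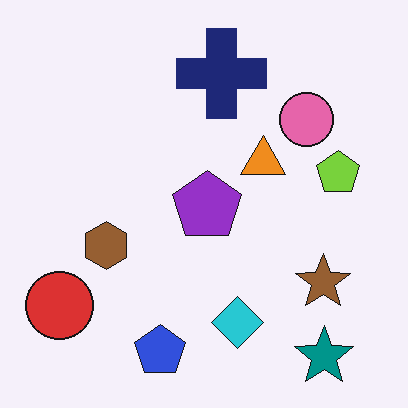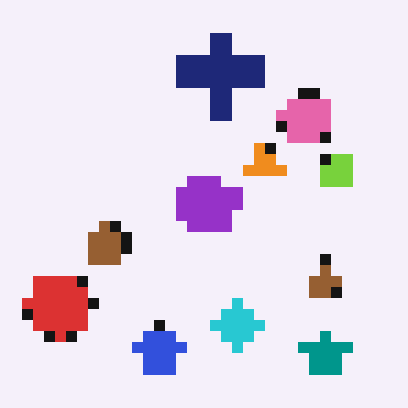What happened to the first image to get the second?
This is the original image coarsely pixelated.

Shapes are reduced to large square blocks; fine edges and outlines are lost — a downscale-then-upscale (mosaic) effect.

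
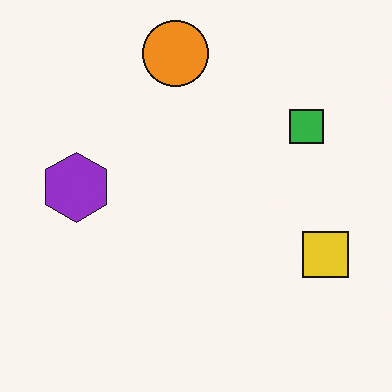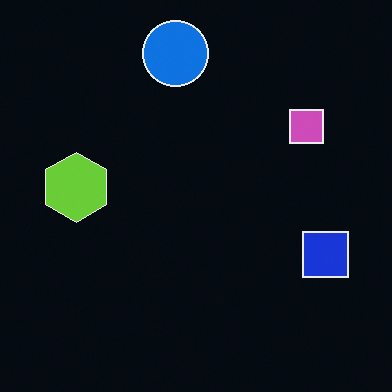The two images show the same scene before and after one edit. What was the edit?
The image was color-inverted (negative).

The light background has become dark and every shape's color is its complement — a photographic negative.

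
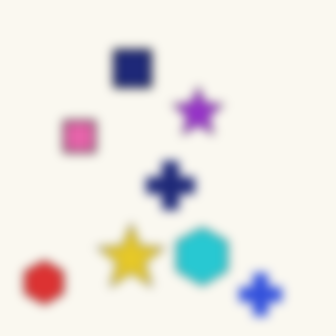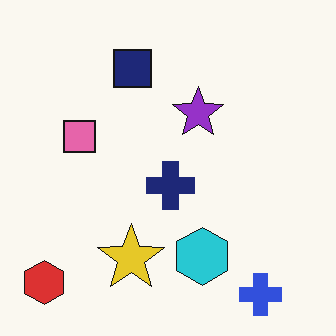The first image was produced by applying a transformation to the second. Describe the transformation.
Heavily blurred.

Shape edges and outlines are uniformly softened across the whole image.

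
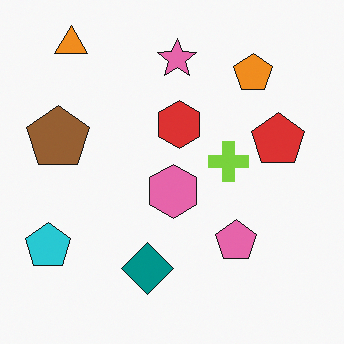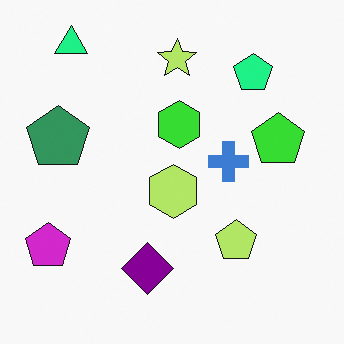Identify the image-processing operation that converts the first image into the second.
This is the original image hue-shifted noticeably.

Every shape's color has rotated by the same amount around the hue wheel — a uniform hue shift.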